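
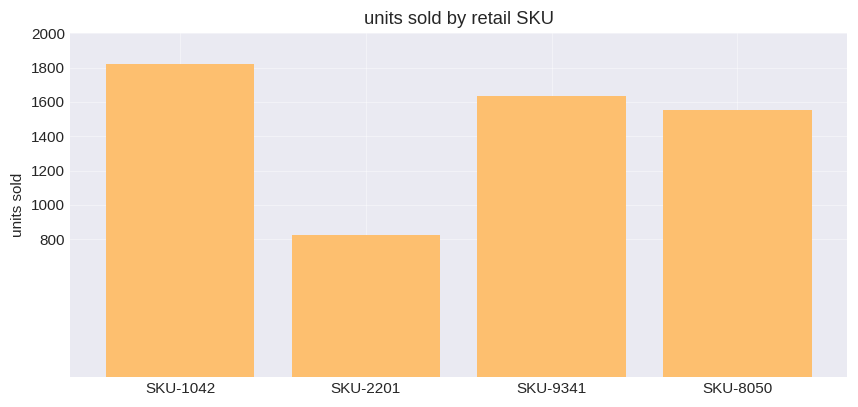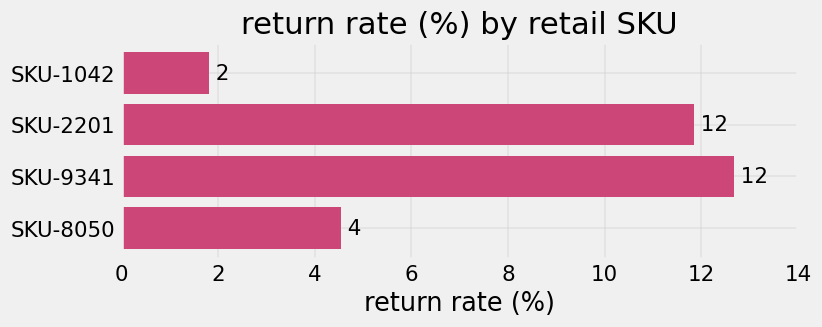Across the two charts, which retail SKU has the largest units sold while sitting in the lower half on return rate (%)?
Chart 2 median return rate (%) ≈ 8; below-median retail SKUs: SKU-1042, SKU-8050. Among those, SKU-1042 has the highest units sold (≈ 1800).

SKU-1042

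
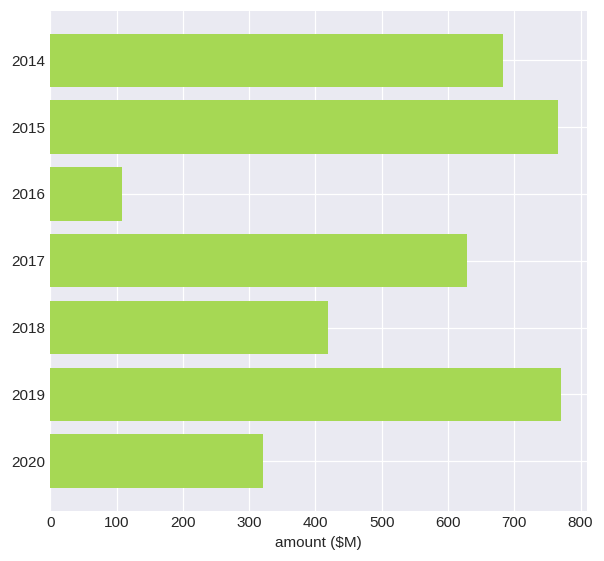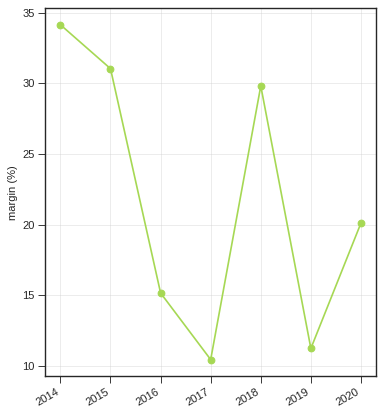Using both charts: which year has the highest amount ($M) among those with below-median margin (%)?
2019

Chart 2 median margin (%) ≈ 20; below-median years: 2016, 2017, 2019. Among those, 2019 has the highest amount ($M) (≈ 800).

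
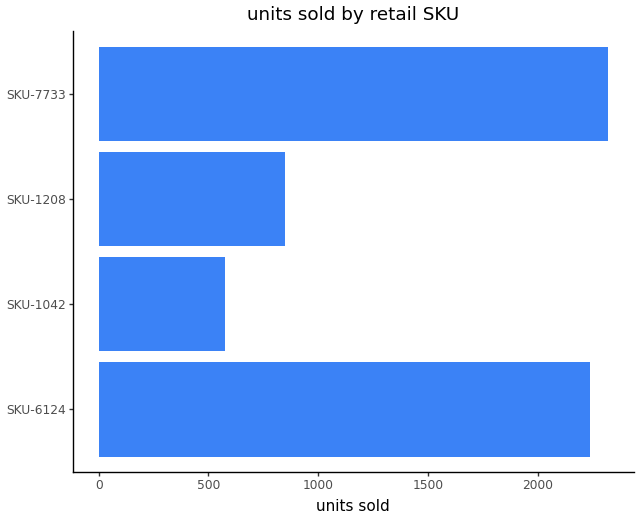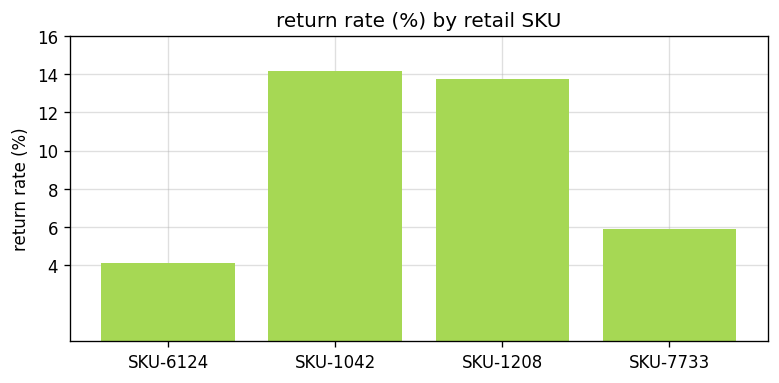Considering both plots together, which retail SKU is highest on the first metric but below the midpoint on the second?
SKU-7733

Chart 2 median return rate (%) ≈ 10; below-median retail SKUs: SKU-6124, SKU-7733. Among those, SKU-7733 has the highest units sold (≈ 2500).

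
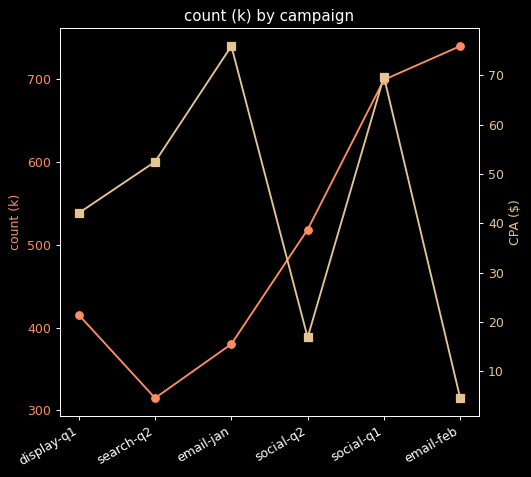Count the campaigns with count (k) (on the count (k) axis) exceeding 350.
Above 350: display-q1, email-jan, social-q2, social-q1, email-feb.

5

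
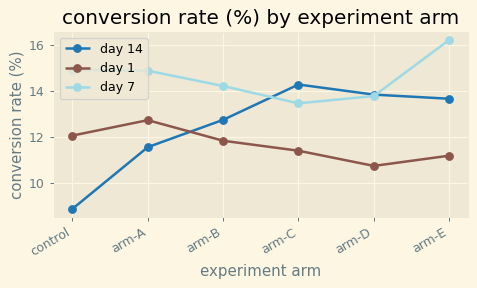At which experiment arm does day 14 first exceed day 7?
arm-C

arm-B: day 14 ≈ 13 vs day 7 ≈ 14 (not yet); arm-C: day 14 ≈ 14 vs day 7 ≈ 13 (first crossover).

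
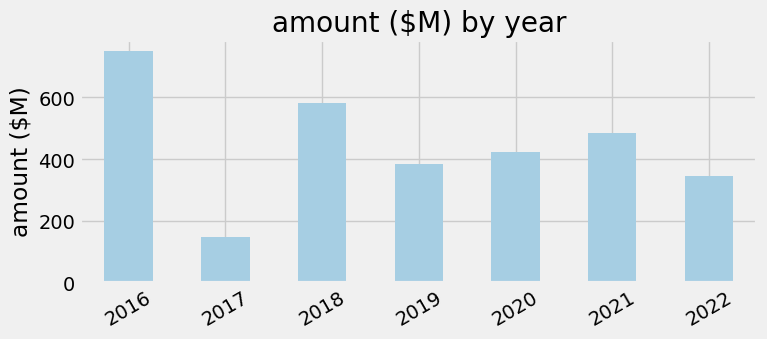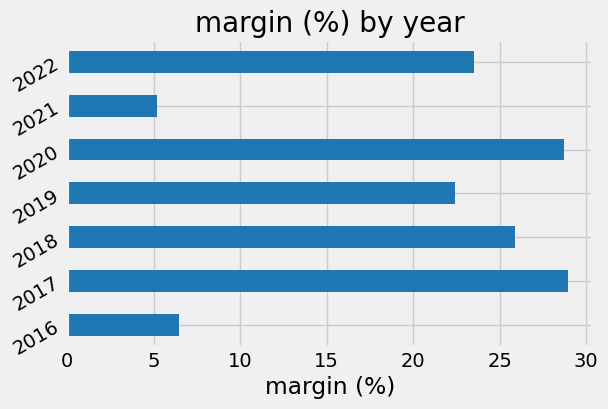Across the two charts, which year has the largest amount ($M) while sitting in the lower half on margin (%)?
Chart 2 median margin (%) ≈ 25; below-median years: 2016, 2019, 2021. Among those, 2016 has the highest amount ($M) (≈ 700).

2016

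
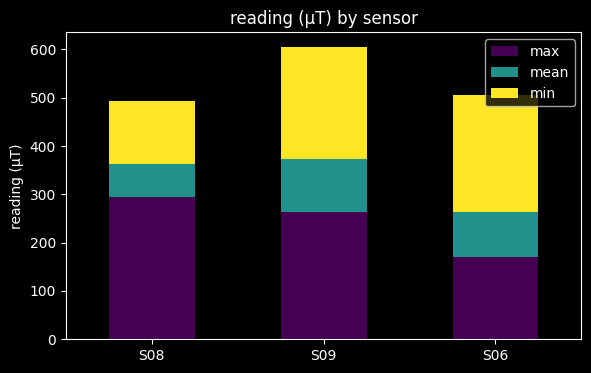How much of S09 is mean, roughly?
≈ 100

mean top ≈ 400, bottom ≈ 300; segment ≈ 100.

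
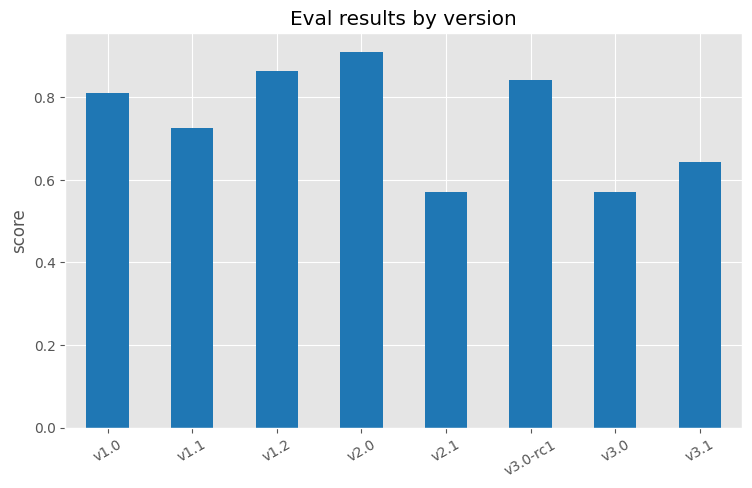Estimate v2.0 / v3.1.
≈ 1.5×

v2.0 ≈ 0.9, v3.1 ≈ 0.6; 0.9/0.6 ≈ 1.5.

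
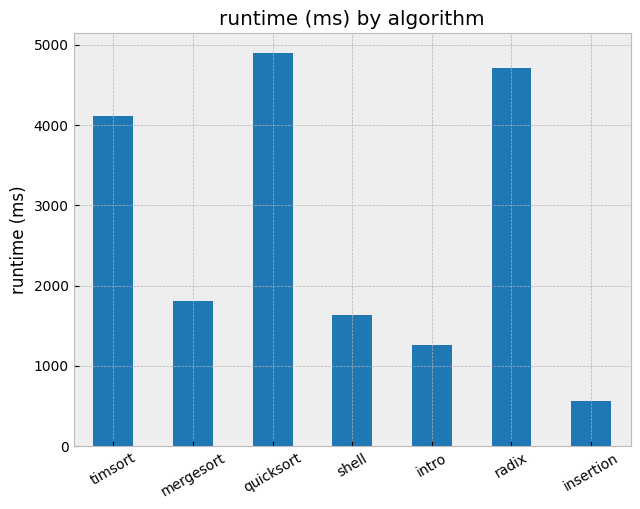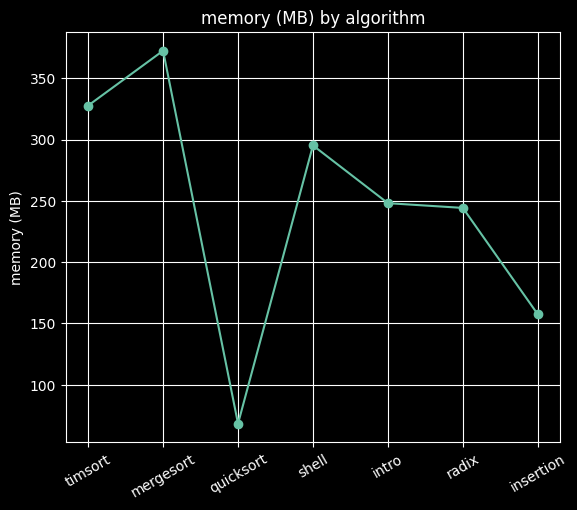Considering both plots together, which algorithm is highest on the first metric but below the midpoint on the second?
Chart 2 median memory (MB) ≈ 250; below-median algorithms: quicksort, radix, insertion. Among those, quicksort has the highest runtime (ms) (≈ 5000).

quicksort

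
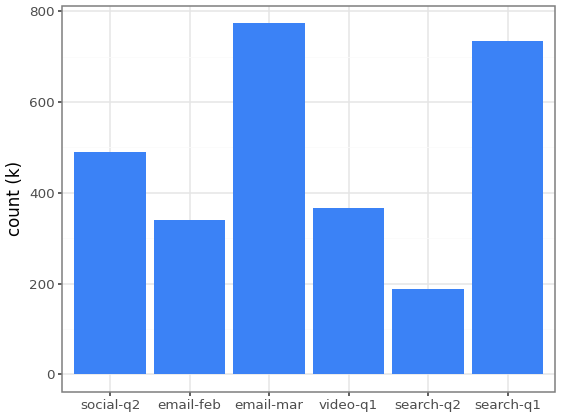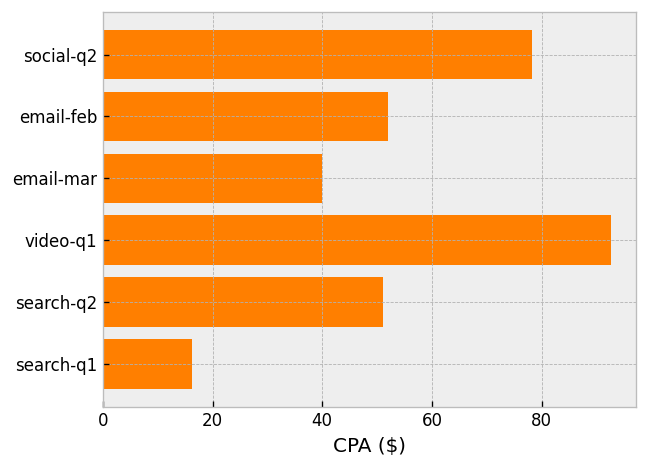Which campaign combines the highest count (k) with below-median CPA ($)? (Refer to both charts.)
email-mar

Chart 2 median CPA ($) ≈ 50; below-median campaigns: email-mar, search-q2, search-q1. Among those, email-mar has the highest count (k) (≈ 800).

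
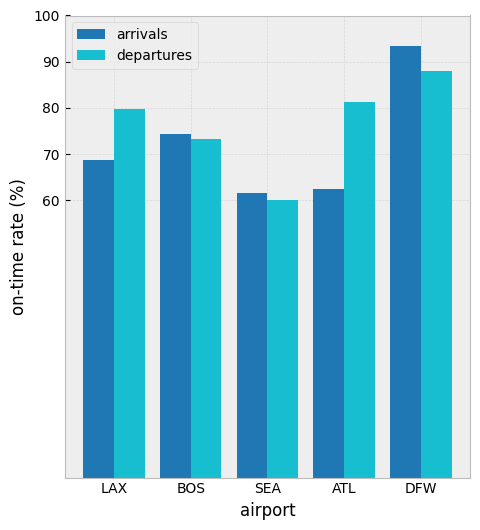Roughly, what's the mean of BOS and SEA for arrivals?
(70 + 60) / 2 ≈ 65.

≈ 65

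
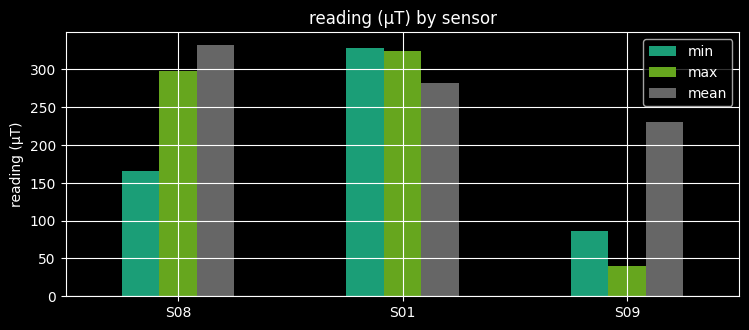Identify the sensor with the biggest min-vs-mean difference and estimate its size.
S08: min ≈ 150, mean ≈ 350 → gap ≈ 200. Next-largest (S09) is only ≈ 150.

S08, ≈ 200 µT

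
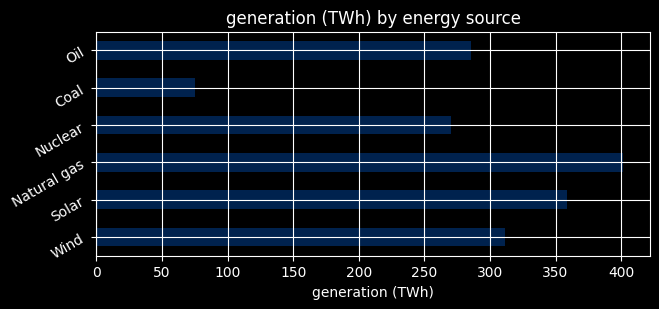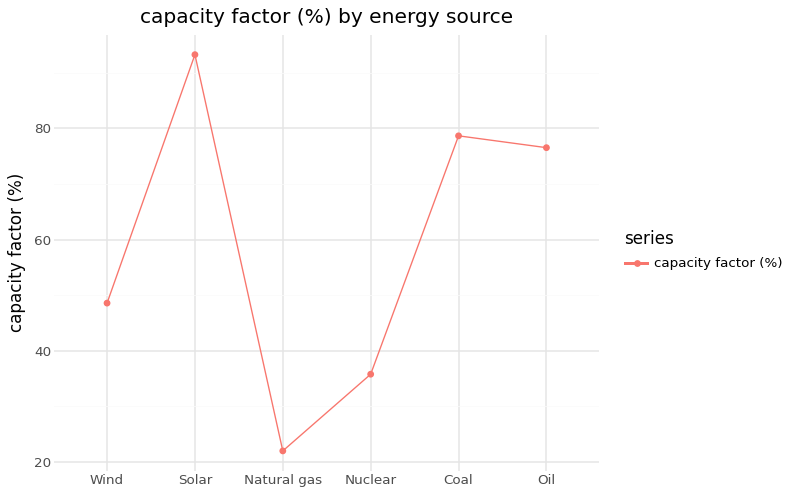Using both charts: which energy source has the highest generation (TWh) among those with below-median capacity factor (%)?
Natural gas

Chart 2 median capacity factor (%) ≈ 60; below-median energy sources: Wind, Natural gas, Nuclear. Among those, Natural gas has the highest generation (TWh) (≈ 400).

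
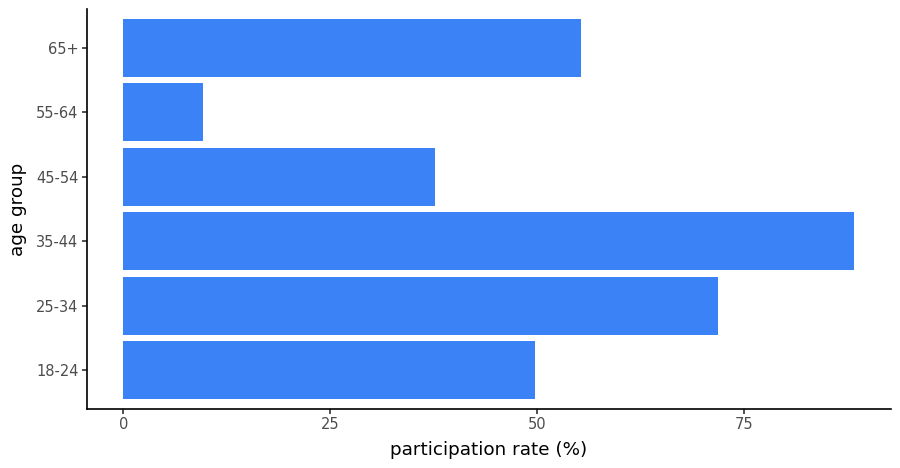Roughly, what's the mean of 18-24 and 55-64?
≈ 30

(50 + 10) / 2 ≈ 30.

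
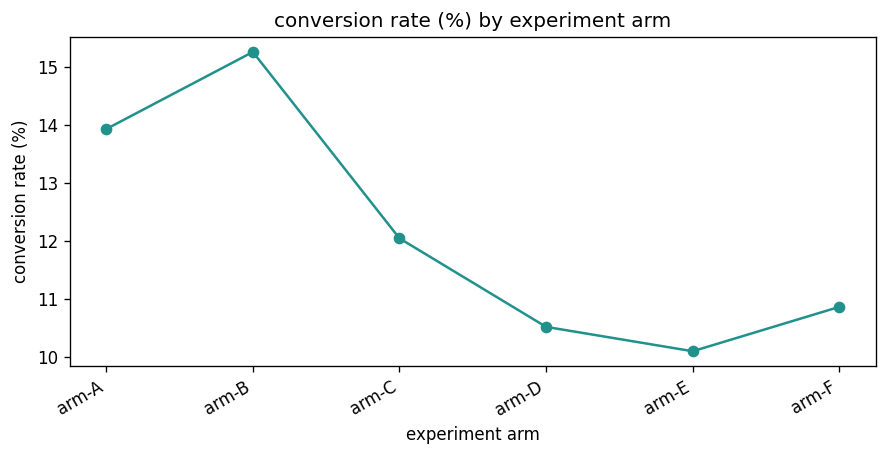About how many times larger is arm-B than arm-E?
arm-B ≈ 15.5, arm-E ≈ 10.0; 15.5/10.0 ≈ 1.55.

≈ 1.55×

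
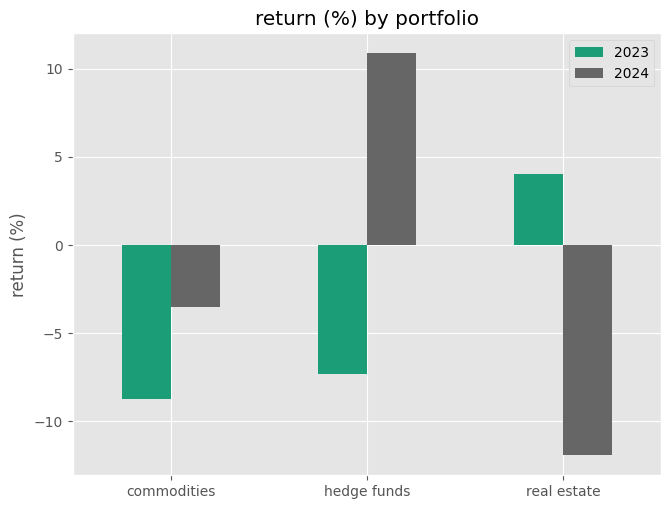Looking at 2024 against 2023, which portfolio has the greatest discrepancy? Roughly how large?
hedge funds, ≈ 18 %

hedge funds: 2024 ≈ 10, 2023 ≈ -8 → gap ≈ 18. Next-largest (real estate) is only ≈ 16.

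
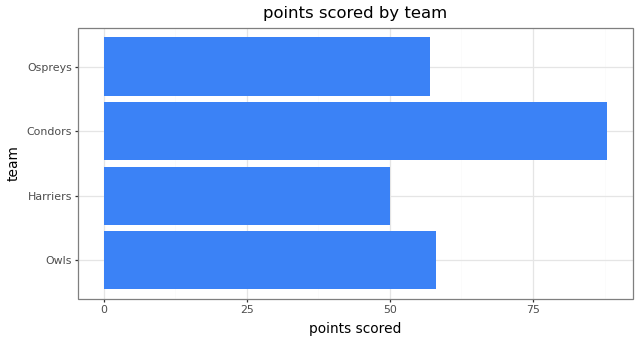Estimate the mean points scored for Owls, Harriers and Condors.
≈ 67

(60 + 50 + 90) / 3 ≈ 67.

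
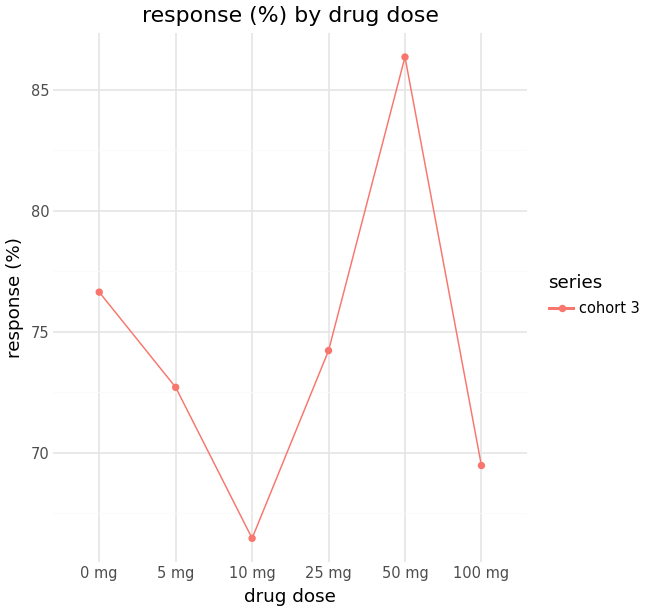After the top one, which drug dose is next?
Top 3: 50 mg ≈ 86, 0 mg ≈ 76, 25 mg ≈ 74.

0 mg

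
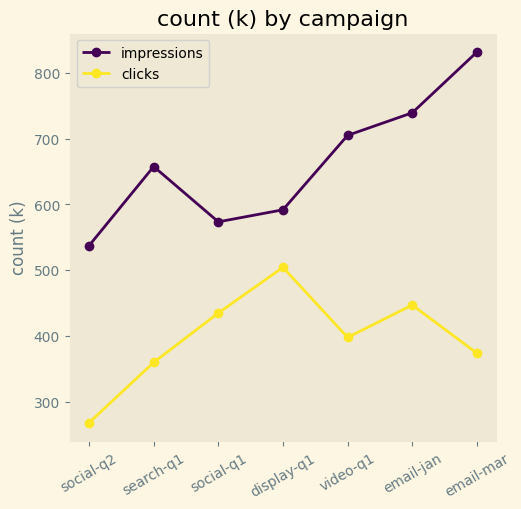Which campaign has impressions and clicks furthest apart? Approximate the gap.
email-mar, ≈ 500 k

email-mar: impressions ≈ 850, clicks ≈ 350 → gap ≈ 500. Next-largest (video-q1) is only ≈ 300.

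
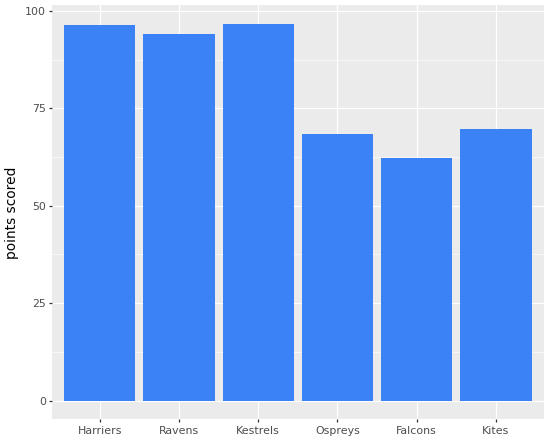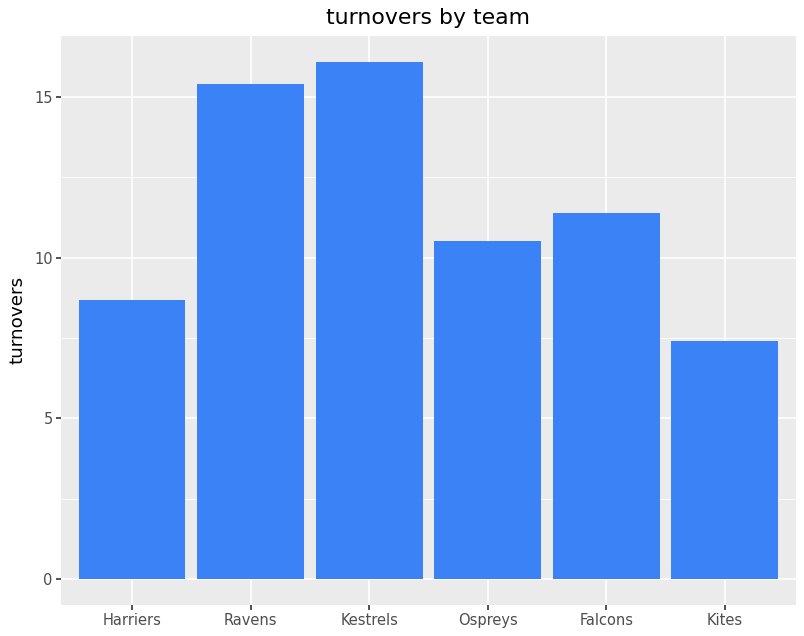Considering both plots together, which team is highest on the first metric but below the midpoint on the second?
Chart 2 median turnovers ≈ 10; below-median teams: Harriers, Ospreys, Kites. Among those, Harriers has the highest points scored (≈ 100).

Harriers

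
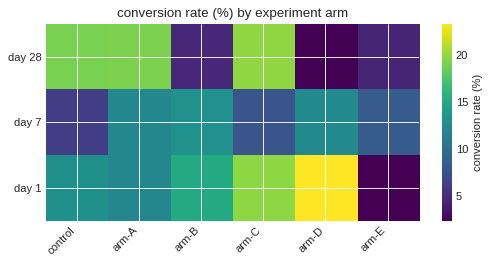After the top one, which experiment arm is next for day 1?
arm-C

Top 3 for day 1: arm-D ≈ 24, arm-C ≈ 20, arm-B ≈ 16.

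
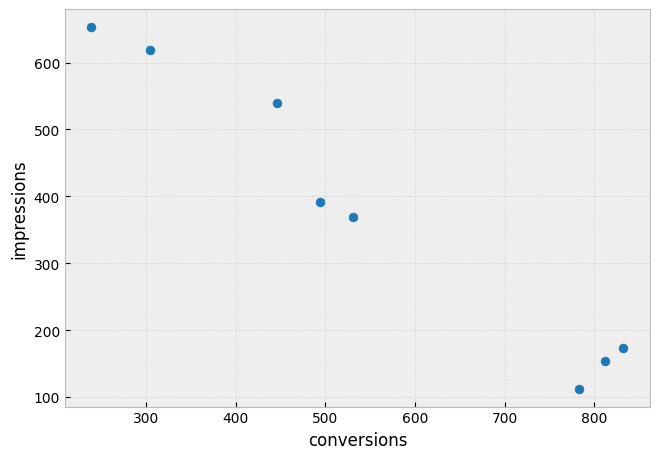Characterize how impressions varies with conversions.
Points are negatively correlated; strong (|r| ≈ 1.0).

negative, strong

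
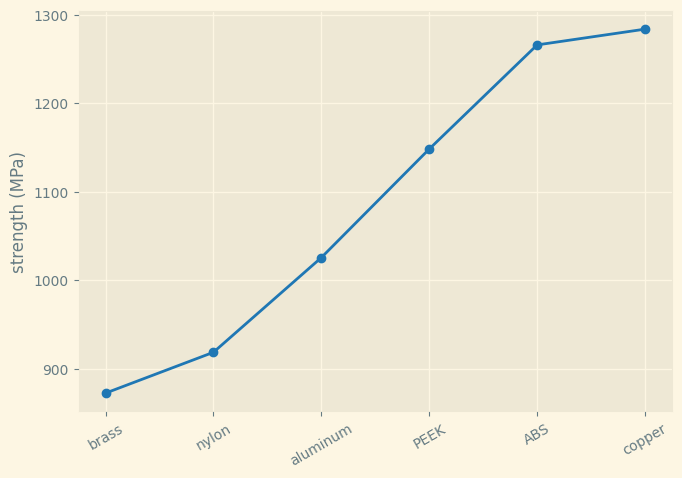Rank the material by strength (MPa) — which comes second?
ABS

Top 3: copper ≈ 1300, ABS ≈ 1250, PEEK ≈ 1150.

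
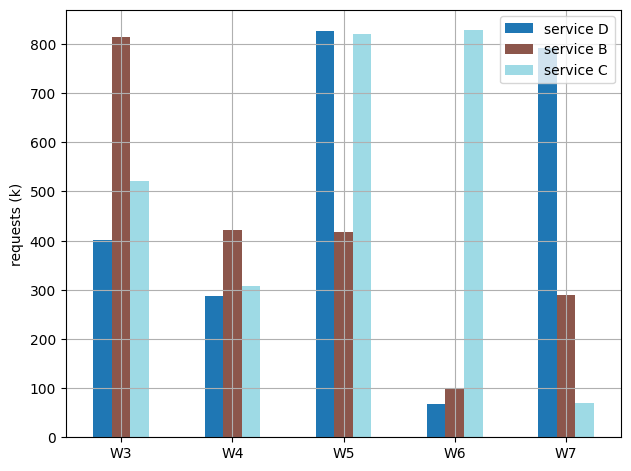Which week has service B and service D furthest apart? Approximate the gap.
W7, ≈ 500 k

W7: service B ≈ 300, service D ≈ 800 → gap ≈ 500. Next-largest (W3) is only ≈ 400.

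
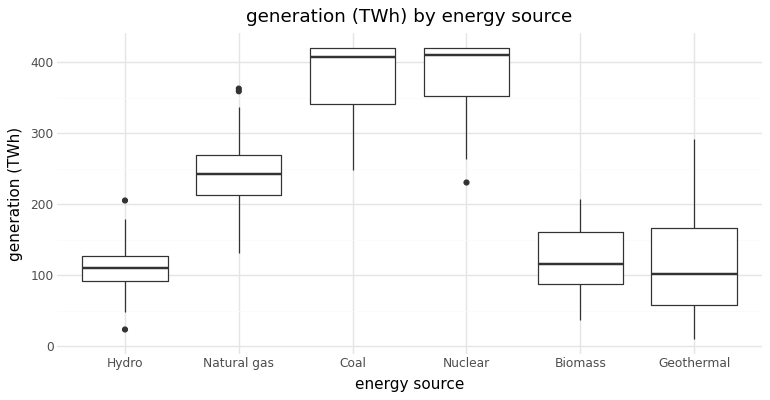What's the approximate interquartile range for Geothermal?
≈ 125

Q3 ≈ 175, Q1 ≈ 50; IQR ≈ 125.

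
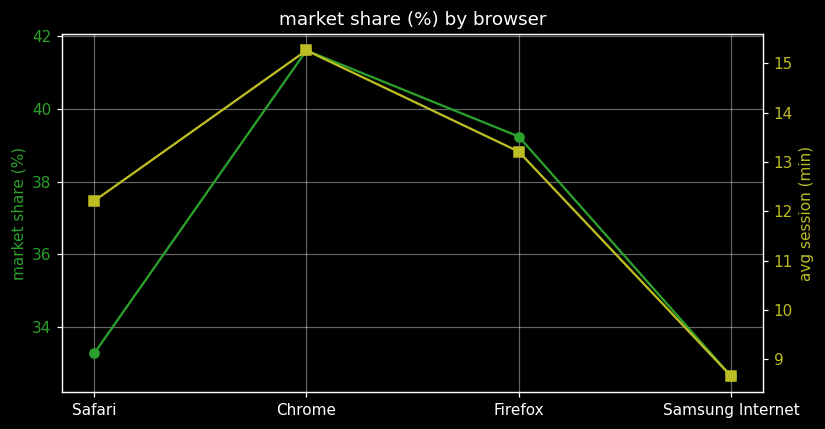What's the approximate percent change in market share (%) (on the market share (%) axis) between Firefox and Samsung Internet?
≈ -15.4%

Firefox ≈ 39, Samsung Internet ≈ 33; (33 − 39) / 39 ≈ -15.4%.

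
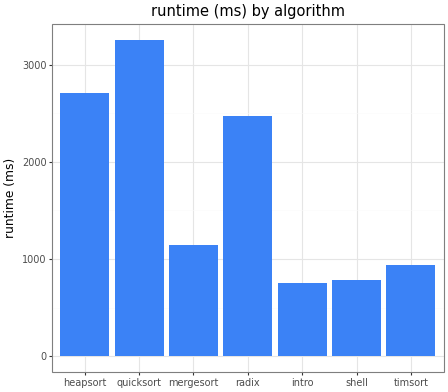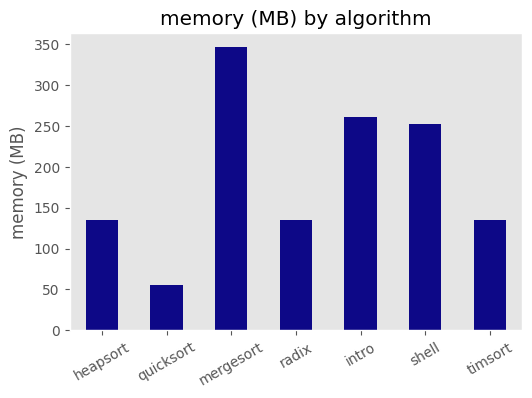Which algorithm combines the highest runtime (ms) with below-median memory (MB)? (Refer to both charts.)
quicksort

Chart 2 median memory (MB) ≈ 150; below-median algorithms: quicksort, radix, timsort. Among those, quicksort has the highest runtime (ms) (≈ 3500).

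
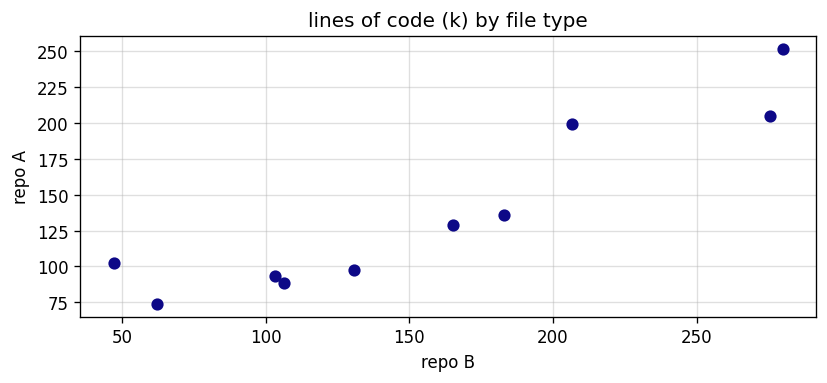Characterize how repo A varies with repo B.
Points are positively correlated; strong (|r| ≈ 0.9).

positive, strong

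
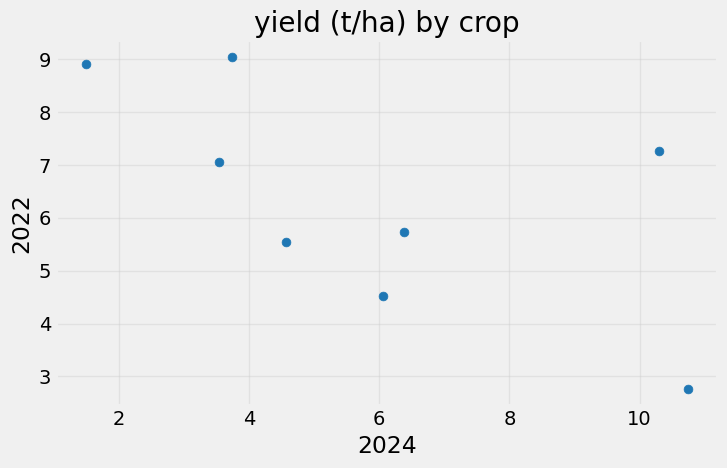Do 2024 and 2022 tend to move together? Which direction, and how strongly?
negative, moderate

Points are negatively correlated; moderate (|r| ≈ 0.6).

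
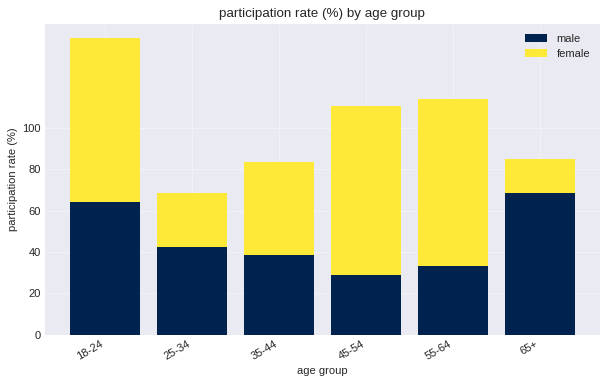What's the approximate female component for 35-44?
female top ≈ 80, bottom ≈ 40; segment ≈ 40.

≈ 40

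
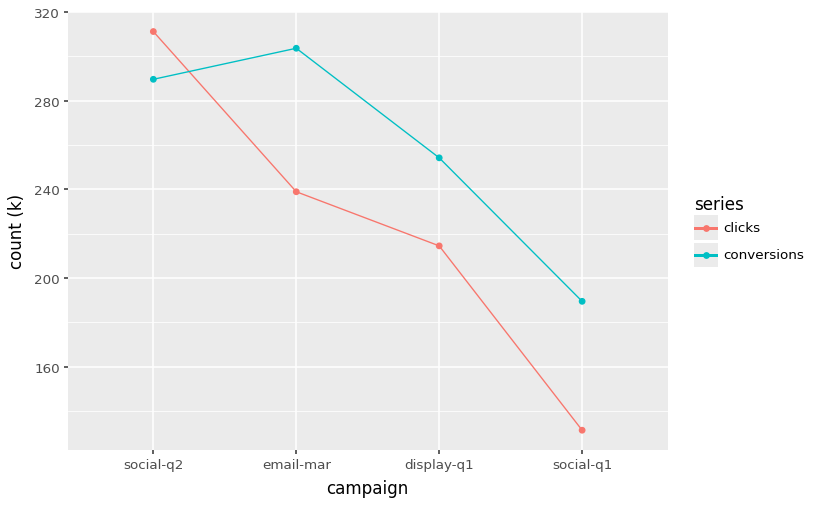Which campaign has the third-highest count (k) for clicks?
display-q1

Top 4 for clicks: social-q2 ≈ 320, email-mar ≈ 240, display-q1 ≈ 220, social-q1 ≈ 140.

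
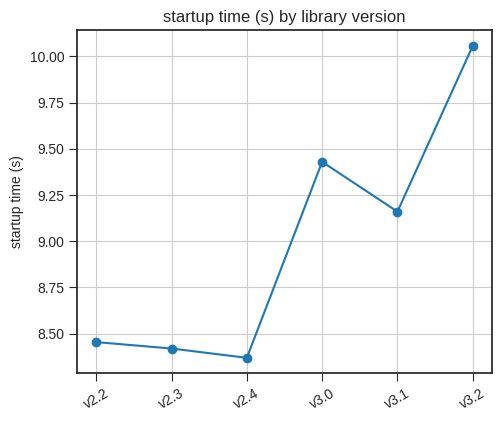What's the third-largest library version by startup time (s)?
Top 4: v3.2 ≈ 10.0, v3.0 ≈ 9.4, v3.1 ≈ 9.2, v2.2 ≈ 8.4.

v3.1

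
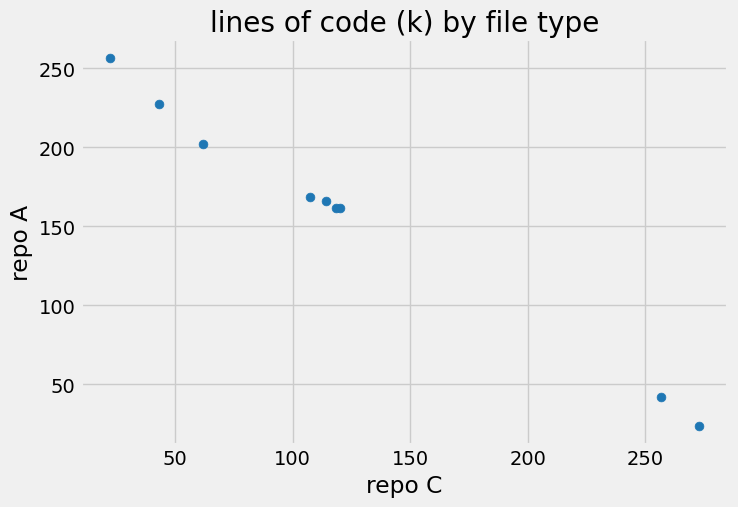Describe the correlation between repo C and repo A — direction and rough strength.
negative, strong

Points are negatively correlated; strong (|r| ≈ 1.0).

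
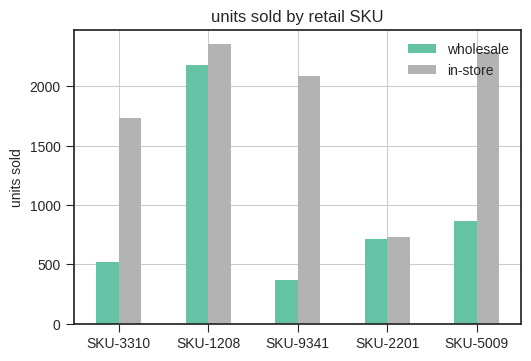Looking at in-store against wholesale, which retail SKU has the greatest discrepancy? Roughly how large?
SKU-9341: in-store ≈ 2000, wholesale ≈ 400 → gap ≈ 1600. Next-largest (SKU-5009) is only ≈ 1400.

SKU-9341, ≈ 1600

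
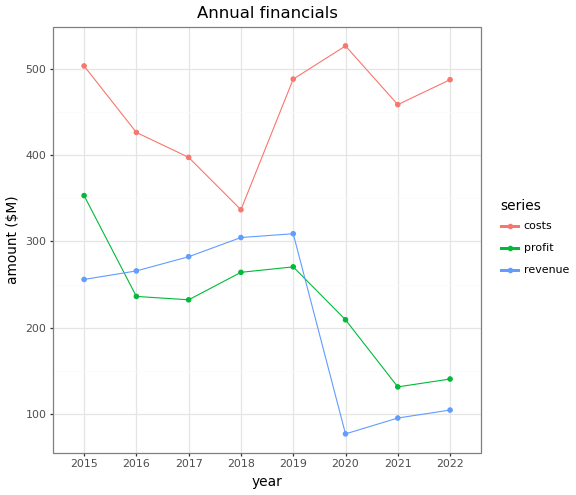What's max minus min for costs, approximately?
≈ 200

Max 2020 ≈ 550, min 2018 ≈ 350; range ≈ 200.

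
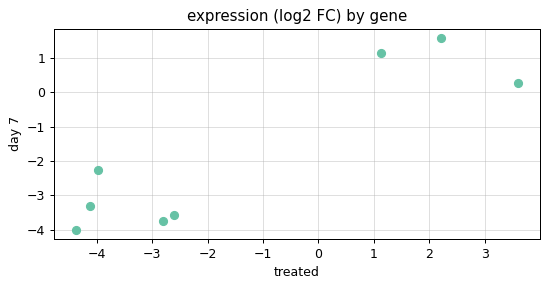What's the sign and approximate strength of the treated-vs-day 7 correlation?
positive, strong

Points are positively correlated; strong (|r| ≈ 0.9).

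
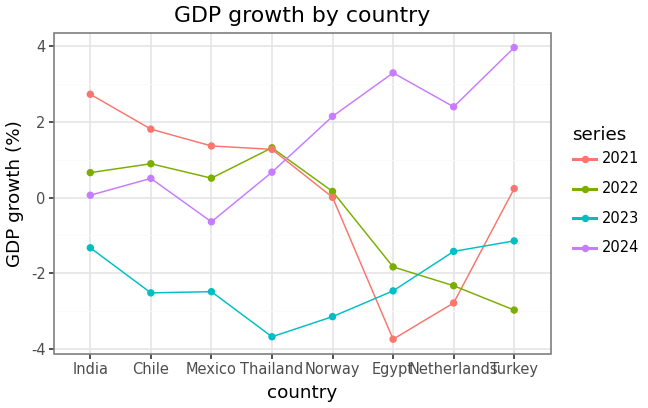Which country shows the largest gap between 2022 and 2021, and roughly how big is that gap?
Turkey: 2022 ≈ -3, 2021 ≈ 0 → gap ≈ 3. Next-largest (India) is only ≈ 2.

Turkey, ≈ 3 %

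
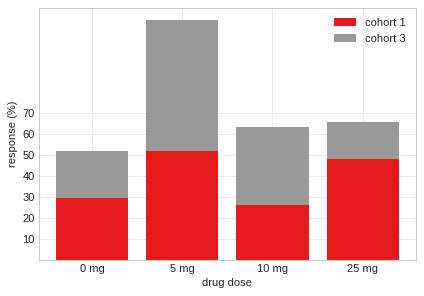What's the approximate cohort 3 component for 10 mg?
cohort 3 top ≈ 60, bottom ≈ 30; segment ≈ 30.

≈ 30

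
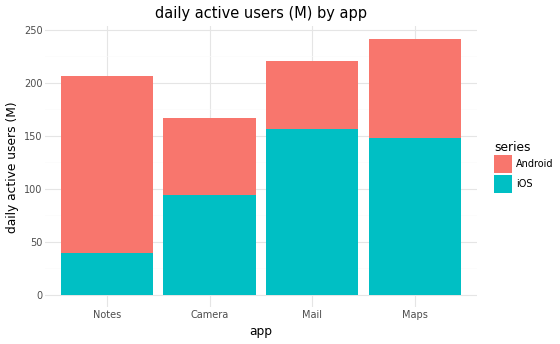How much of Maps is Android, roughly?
Android top ≈ 250, bottom ≈ 150; segment ≈ 100.

≈ 100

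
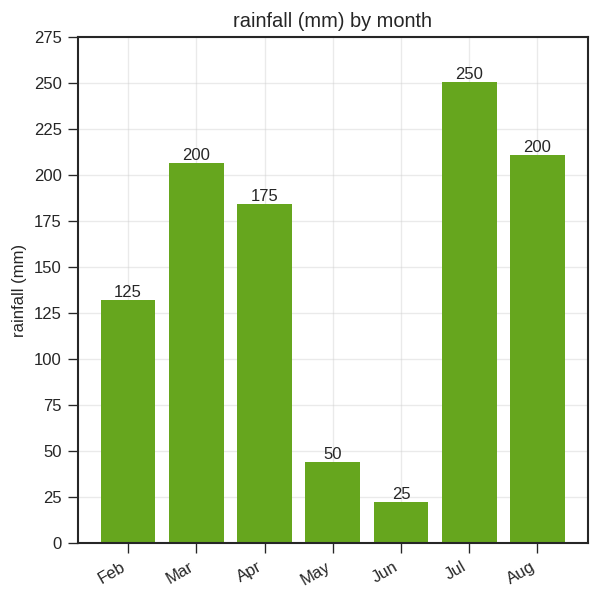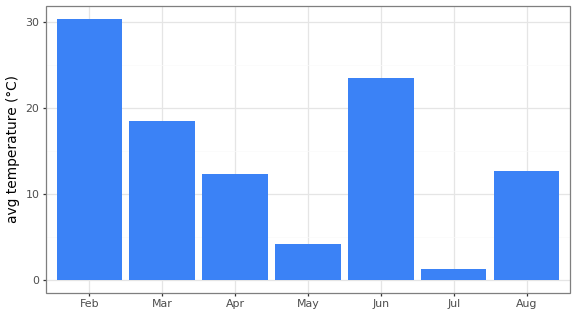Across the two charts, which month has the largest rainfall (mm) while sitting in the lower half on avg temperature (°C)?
Chart 2 median avg temperature (°C) ≈ 15; below-median months: Apr, May, Jul. Among those, Jul has the highest rainfall (mm) (≈ 250).

Jul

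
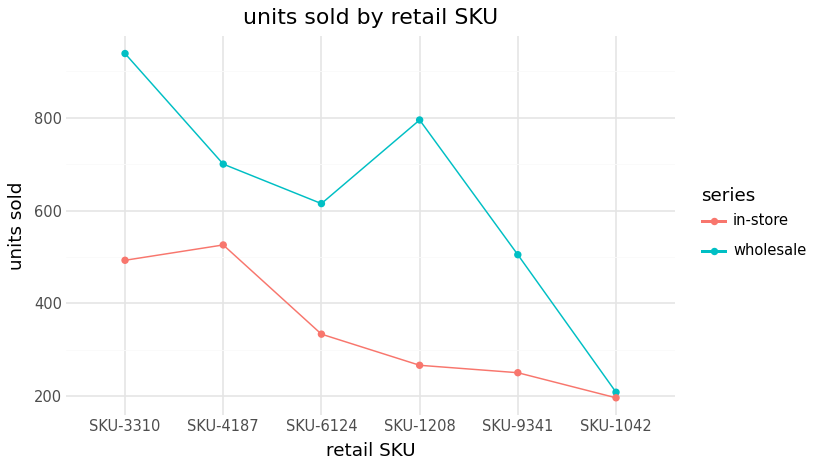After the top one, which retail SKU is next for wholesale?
SKU-1208

Top 3 for wholesale: SKU-3310 ≈ 900, SKU-1208 ≈ 800, SKU-4187 ≈ 700.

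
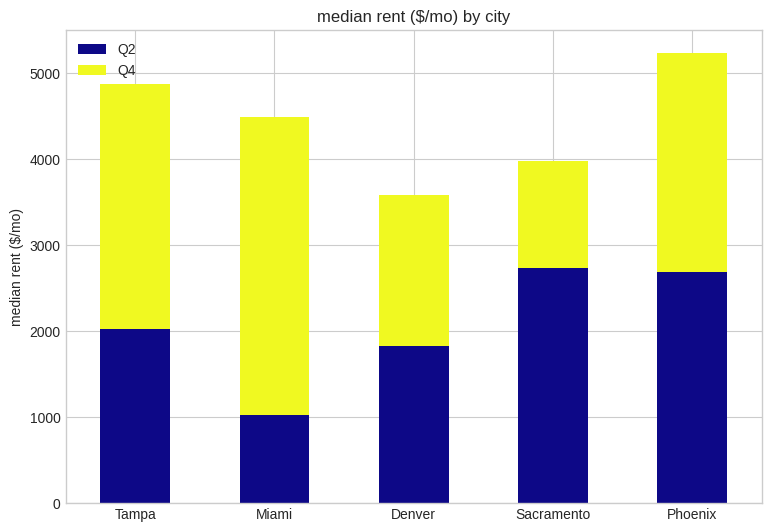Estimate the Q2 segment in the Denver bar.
Q2 top ≈ 2000, bottom ≈ 0; segment ≈ 2000.

≈ 2000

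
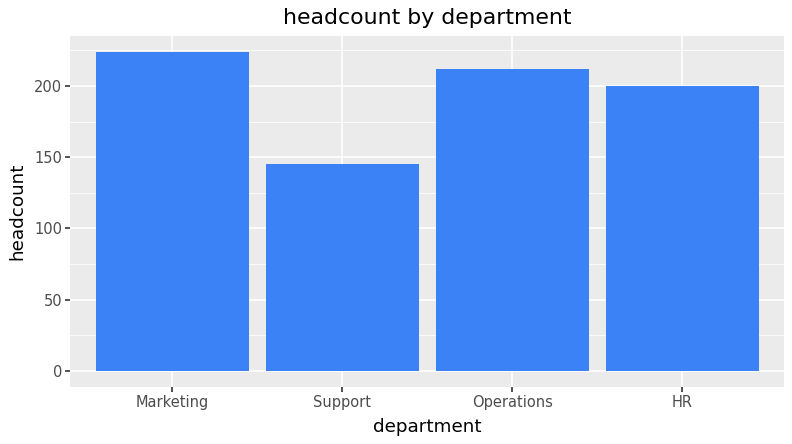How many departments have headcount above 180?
3

Above 180: Marketing, Operations, HR.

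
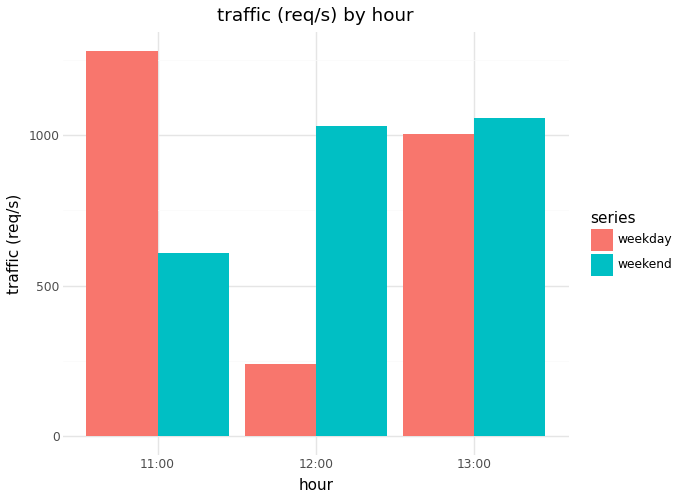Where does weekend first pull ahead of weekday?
11:00: weekend ≈ 600 vs weekday ≈ 1200 (not yet); 12:00: weekend ≈ 1000 vs weekday ≈ 200 (first crossover).

12:00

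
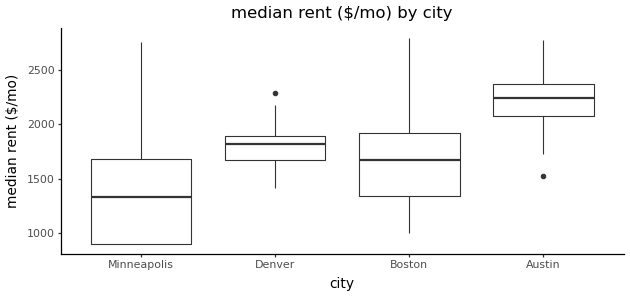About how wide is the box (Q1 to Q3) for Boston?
≈ 600

Q3 ≈ 1900, Q1 ≈ 1300; IQR ≈ 600.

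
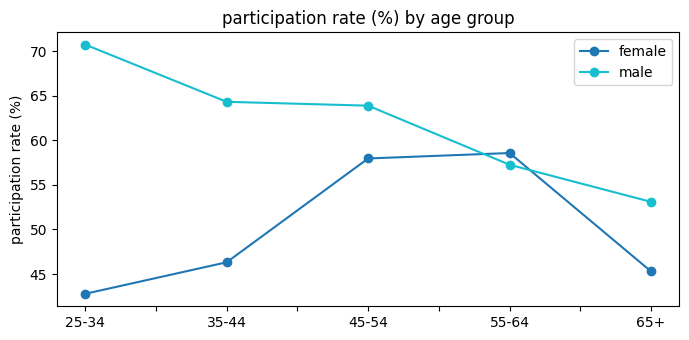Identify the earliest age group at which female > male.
55-64

45-54: female ≈ 60 vs male ≈ 65 (not yet); 55-64: female ≈ 60 vs male ≈ 55 (first crossover).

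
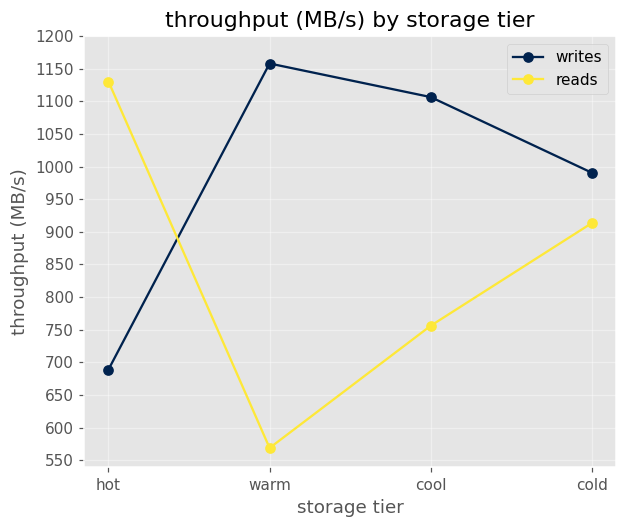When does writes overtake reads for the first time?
hot: writes ≈ 700 vs reads ≈ 1150 (not yet); warm: writes ≈ 1150 vs reads ≈ 550 (first crossover).

warm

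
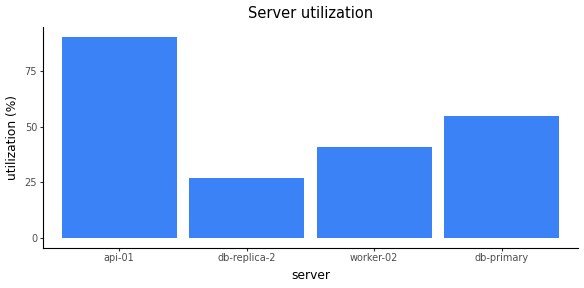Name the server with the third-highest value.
Top 4: api-01 ≈ 90, db-primary ≈ 50, worker-02 ≈ 40, db-replica-2 ≈ 30.

worker-02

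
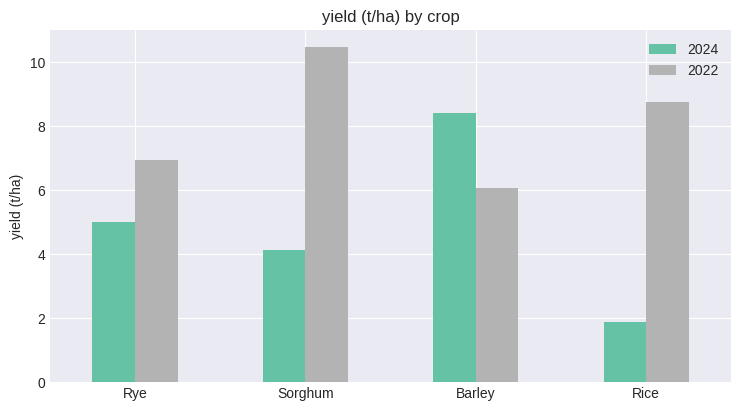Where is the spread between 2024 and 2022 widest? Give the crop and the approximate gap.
Rice, ≈ 7 t/ha

Rice: 2024 ≈ 2, 2022 ≈ 9 → gap ≈ 7. Next-largest (Sorghum) is only ≈ 6.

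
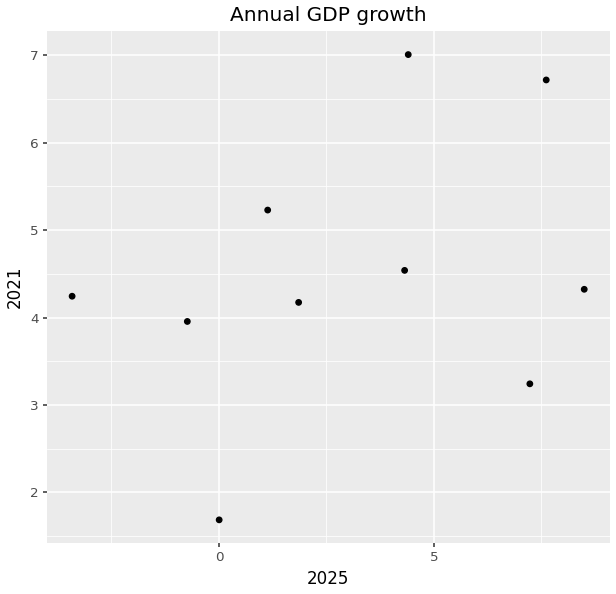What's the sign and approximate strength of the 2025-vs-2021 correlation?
Points are positively correlated; weak (|r| ≈ 0.3).

positive, weak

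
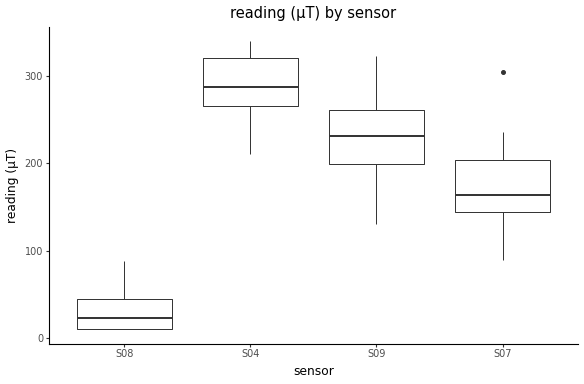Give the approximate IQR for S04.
≈ 50

Q3 ≈ 325, Q1 ≈ 275; IQR ≈ 50.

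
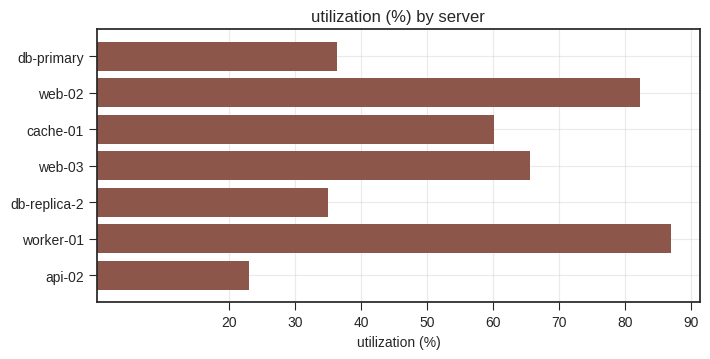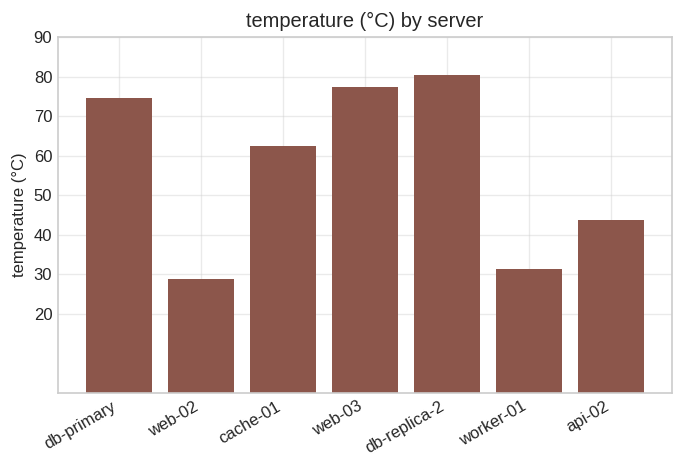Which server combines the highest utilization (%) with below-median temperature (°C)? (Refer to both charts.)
worker-01

Chart 2 median temperature (°C) ≈ 60; below-median servers: web-02, worker-01, api-02. Among those, worker-01 has the highest utilization (%) (≈ 90).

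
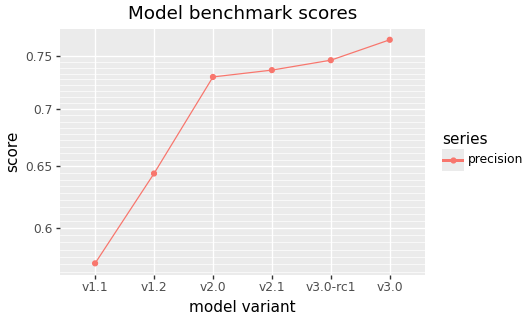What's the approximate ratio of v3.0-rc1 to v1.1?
≈ 1.28×

v3.0-rc1 ≈ 0.74, v1.1 ≈ 0.58; 0.74/0.58 ≈ 1.28.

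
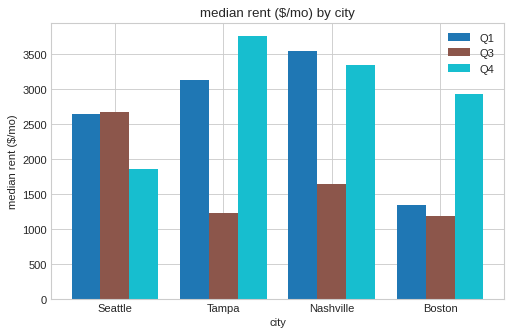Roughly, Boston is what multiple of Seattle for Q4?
Boston ≈ 3000, Seattle ≈ 2000; 3000/2000 ≈ 1.5.

≈ 1.5×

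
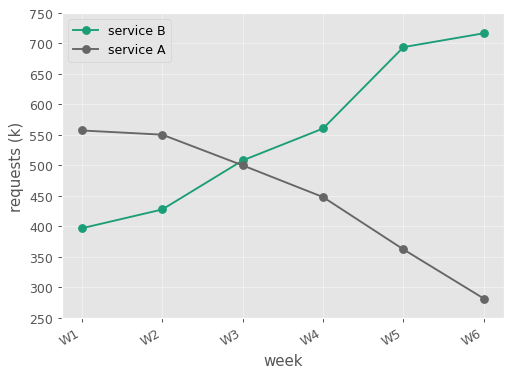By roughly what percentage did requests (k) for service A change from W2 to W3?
≈ -9.1%

W2 ≈ 550, W3 ≈ 500; (500 − 550) / 550 ≈ -9.1%.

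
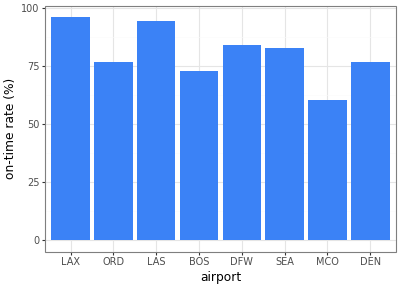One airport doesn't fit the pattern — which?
MCO ≈ 60; the rest sit between ≈ 70 and ≈ 100.

MCO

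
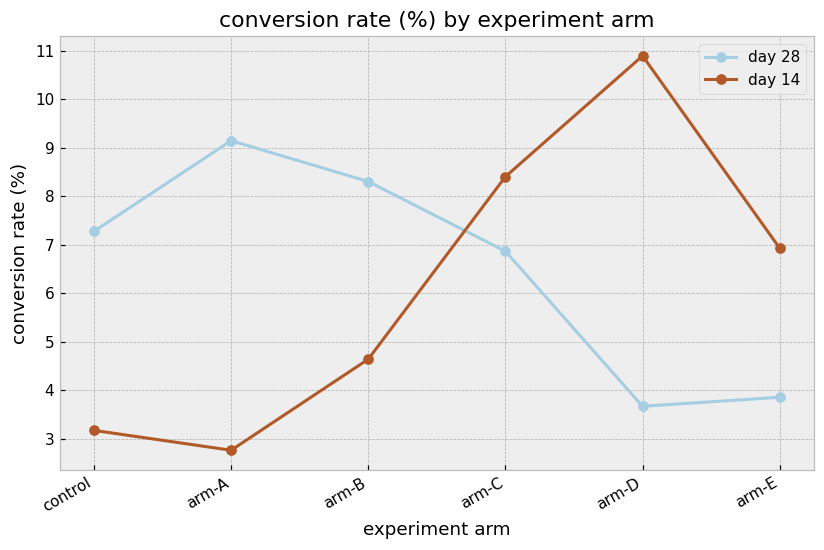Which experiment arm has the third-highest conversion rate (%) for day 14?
Top 4 for day 14: arm-D ≈ 11, arm-C ≈ 8, arm-E ≈ 7, arm-B ≈ 5.

arm-E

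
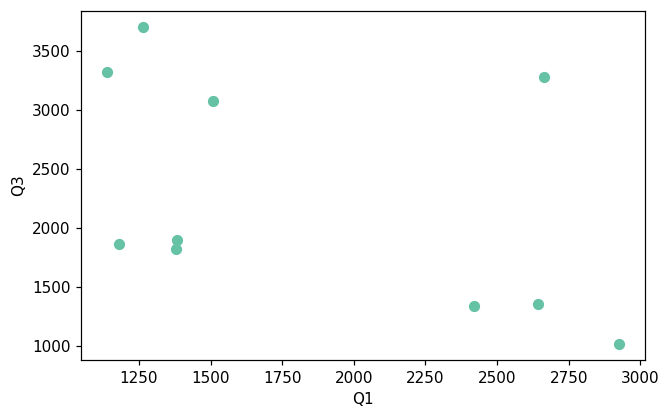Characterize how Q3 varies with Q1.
Points are negatively correlated; moderate (|r| ≈ 0.5).

negative, moderate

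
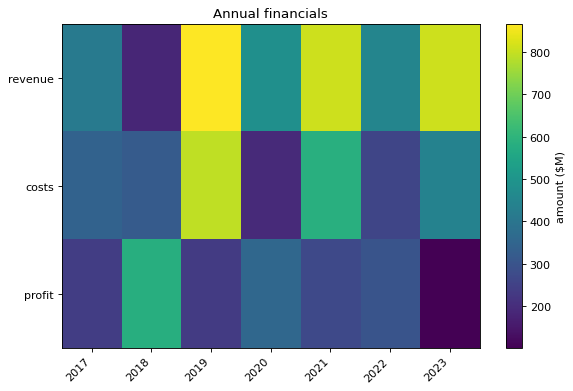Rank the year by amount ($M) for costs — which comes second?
Top 3 for costs: 2019 ≈ 800, 2021 ≈ 600, 2023 ≈ 400.

2021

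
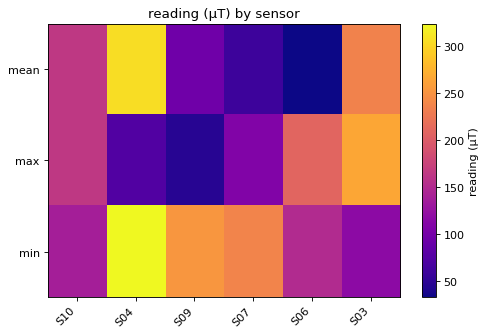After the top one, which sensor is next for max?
Top 3 for max: S03 ≈ 275, S06 ≈ 200, S10 ≈ 175.

S06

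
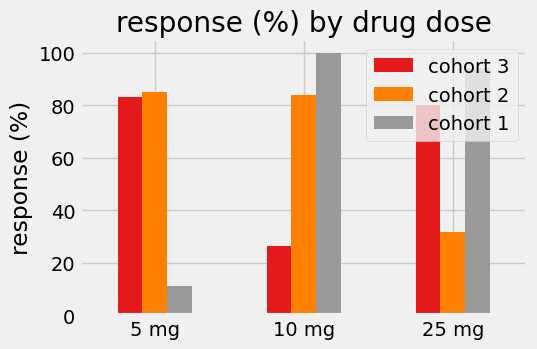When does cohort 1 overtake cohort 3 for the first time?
5 mg: cohort 1 ≈ 10 vs cohort 3 ≈ 80 (not yet); 10 mg: cohort 1 ≈ 100 vs cohort 3 ≈ 30 (first crossover).

10 mg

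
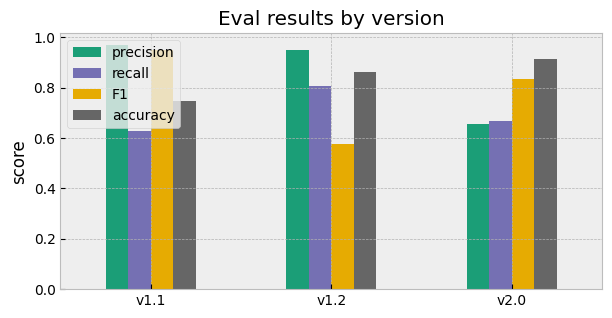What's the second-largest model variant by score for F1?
Top 3 for F1: v1.1 ≈ 0.9, v2.0 ≈ 0.8, v1.2 ≈ 0.6.

v2.0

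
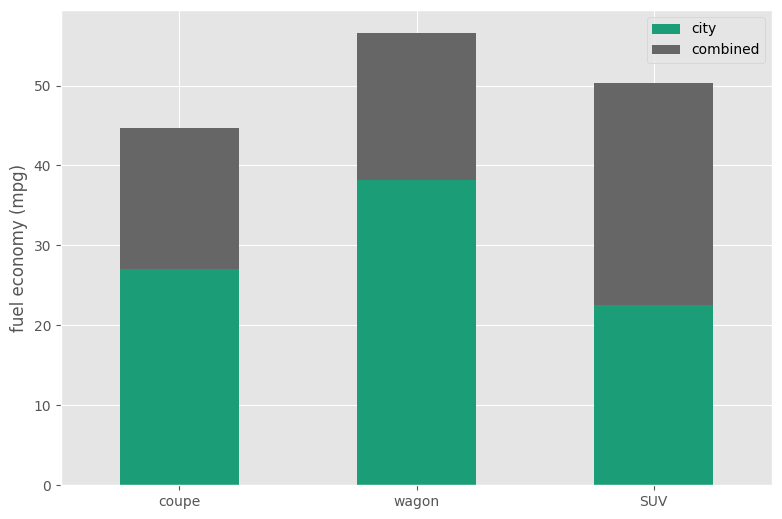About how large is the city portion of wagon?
≈ 40

city top ≈ 40, bottom ≈ 0; segment ≈ 40.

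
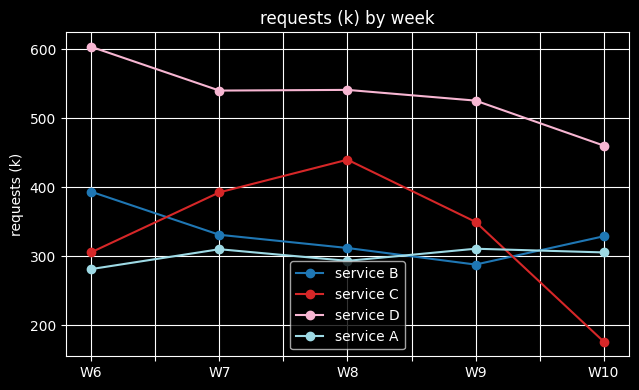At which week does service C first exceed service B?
W7

W6: service C ≈ 300 vs service B ≈ 400 (not yet); W7: service C ≈ 400 vs service B ≈ 350 (first crossover).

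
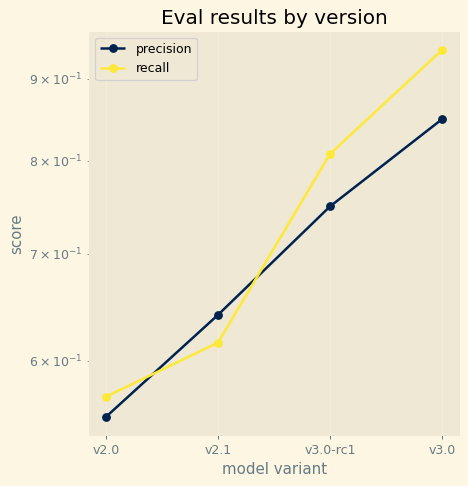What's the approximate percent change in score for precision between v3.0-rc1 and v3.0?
≈ +13.3%

v3.0-rc1 ≈ 0.75, v3.0 ≈ 0.85; (0.85 − 0.75) / 0.75 ≈ +13.3%.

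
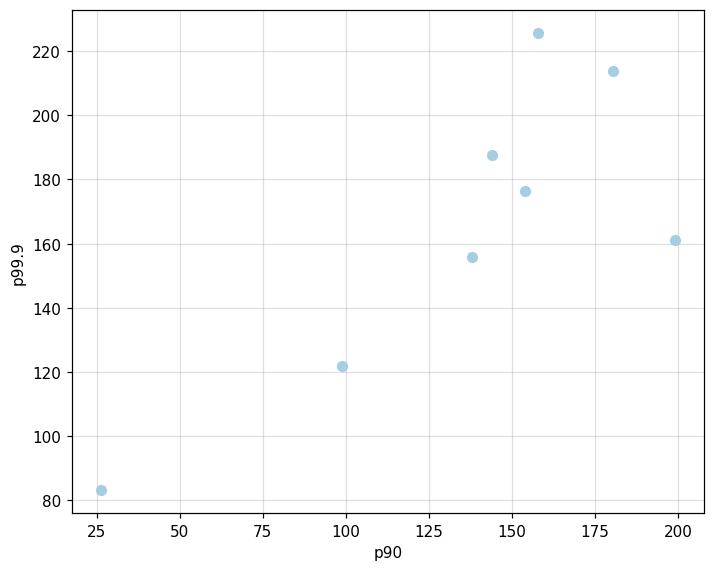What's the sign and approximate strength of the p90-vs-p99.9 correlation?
Points are positively correlated; strong (|r| ≈ 0.8).

positive, strong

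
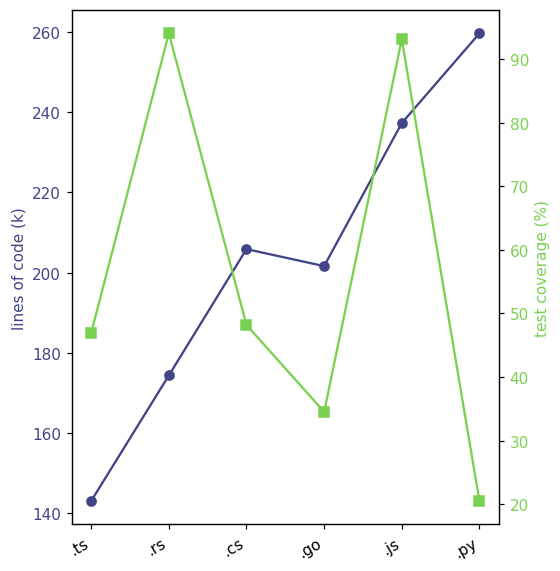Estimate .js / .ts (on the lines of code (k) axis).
≈ 1.71×

.js ≈ 240, .ts ≈ 140; 240/140 ≈ 1.71.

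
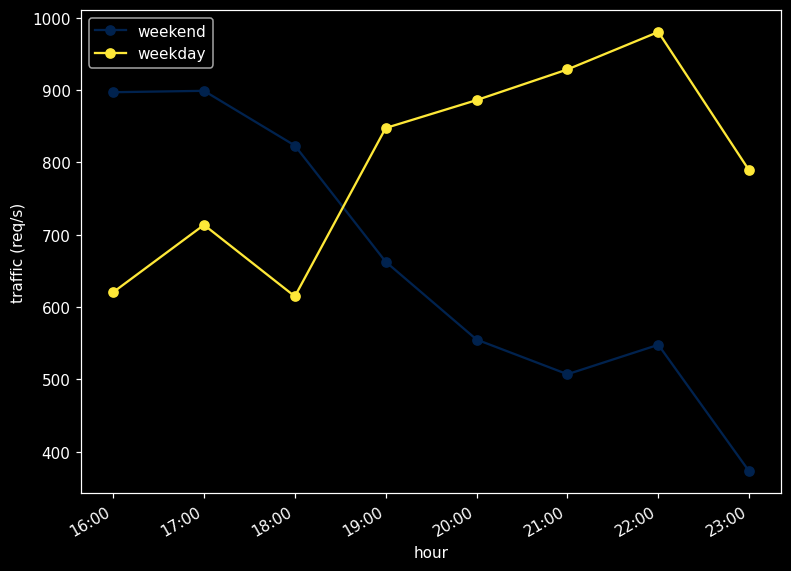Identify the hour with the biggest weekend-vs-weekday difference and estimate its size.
22:00: weekend ≈ 500, weekday ≈ 1000 → gap ≈ 500. Next-largest (21:00) is only ≈ 400.

22:00, ≈ 500 req/s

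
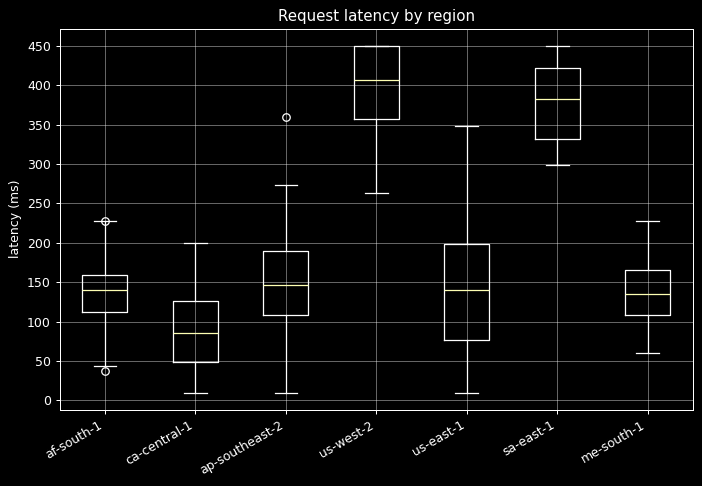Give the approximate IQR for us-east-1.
Q3 ≈ 200, Q1 ≈ 100; IQR ≈ 100.

≈ 100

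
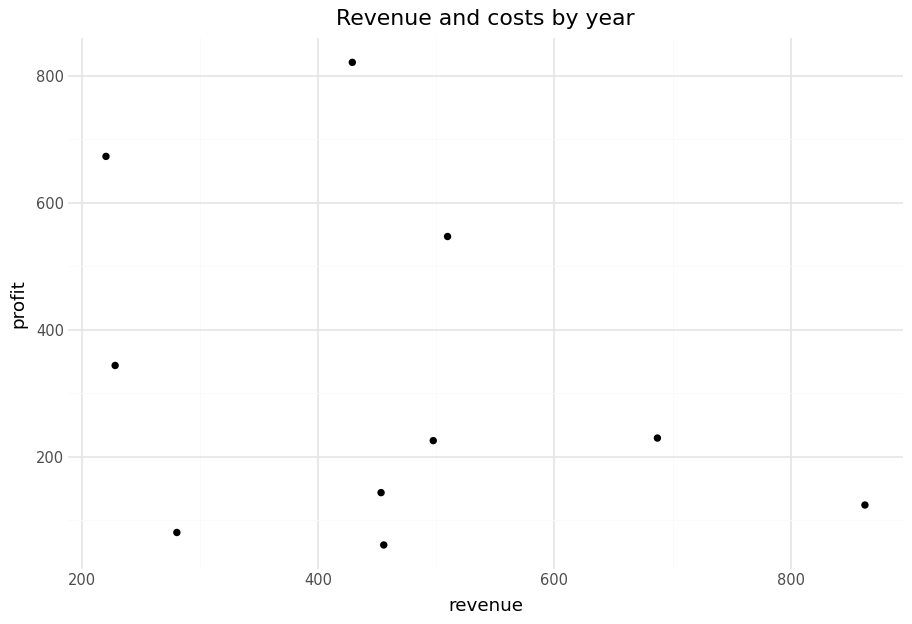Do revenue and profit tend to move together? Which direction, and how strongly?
Points are negatively correlated; weak (|r| ≈ 0.3).

negative, weak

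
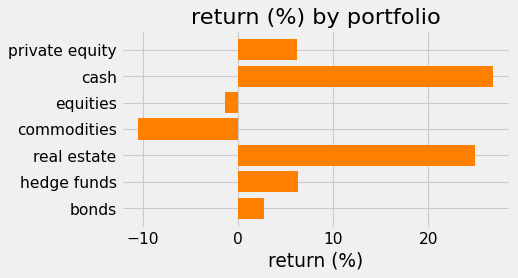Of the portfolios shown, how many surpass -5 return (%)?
Above -5: private equity, cash, equities, real estate, hedge funds, bonds.

6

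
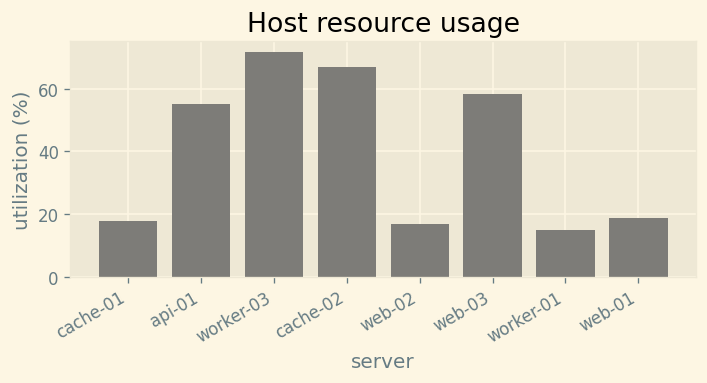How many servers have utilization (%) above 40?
4

Above 40: api-01, worker-03, cache-02, web-03.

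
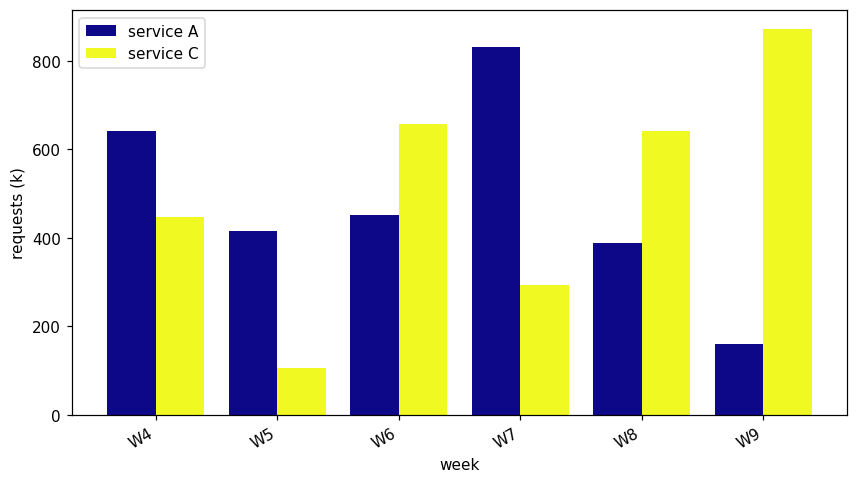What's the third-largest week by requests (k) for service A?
W6

Top 4 for service A: W7 ≈ 800, W4 ≈ 600, W6 ≈ 500, W5 ≈ 400.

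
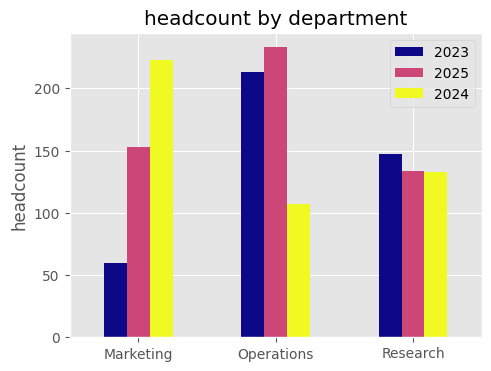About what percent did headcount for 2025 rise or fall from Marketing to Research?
Marketing ≈ 160, Research ≈ 140; (140 − 160) / 160 ≈ -12.5%.

≈ -12.5%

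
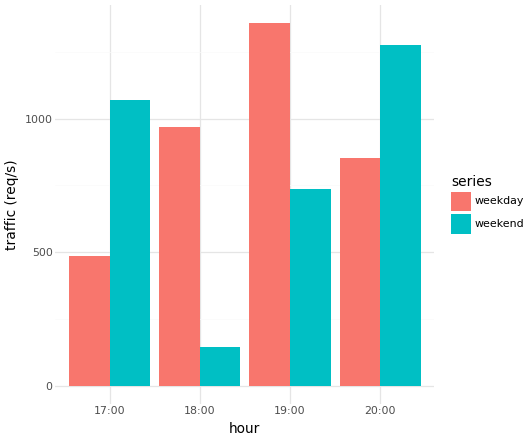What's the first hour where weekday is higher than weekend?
17:00: weekday ≈ 400 vs weekend ≈ 1000 (not yet); 18:00: weekday ≈ 1000 vs weekend ≈ 200 (first crossover).

18:00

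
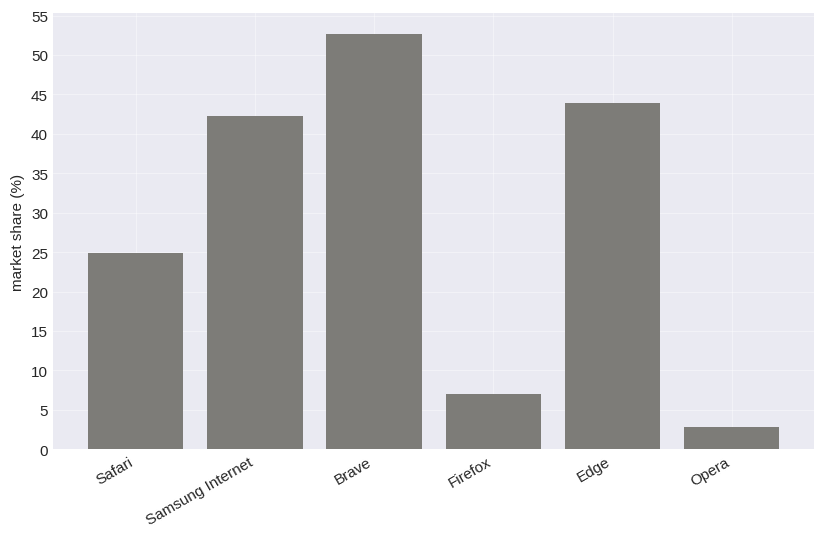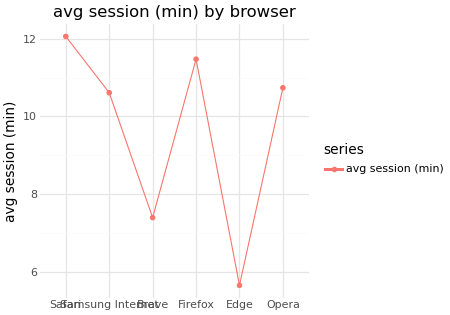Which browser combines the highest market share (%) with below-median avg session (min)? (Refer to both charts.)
Chart 2 median avg session (min) ≈ 10; below-median browsers: Samsung Internet, Brave, Edge. Among those, Brave has the highest market share (%) (≈ 55).

Brave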